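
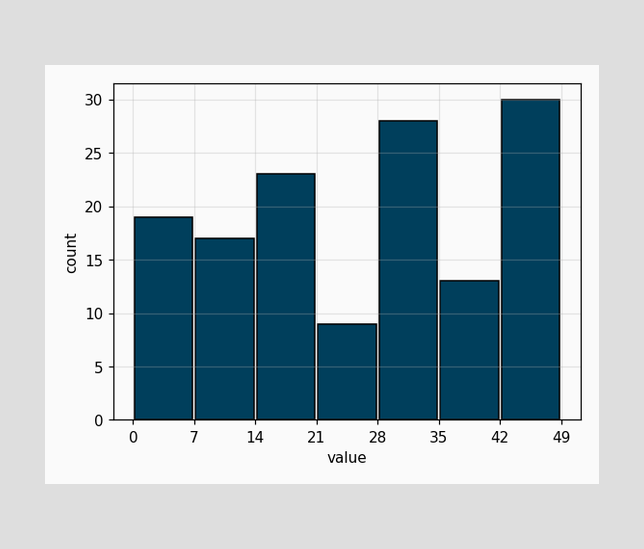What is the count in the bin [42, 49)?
30

The [42, 49) bin has height 30.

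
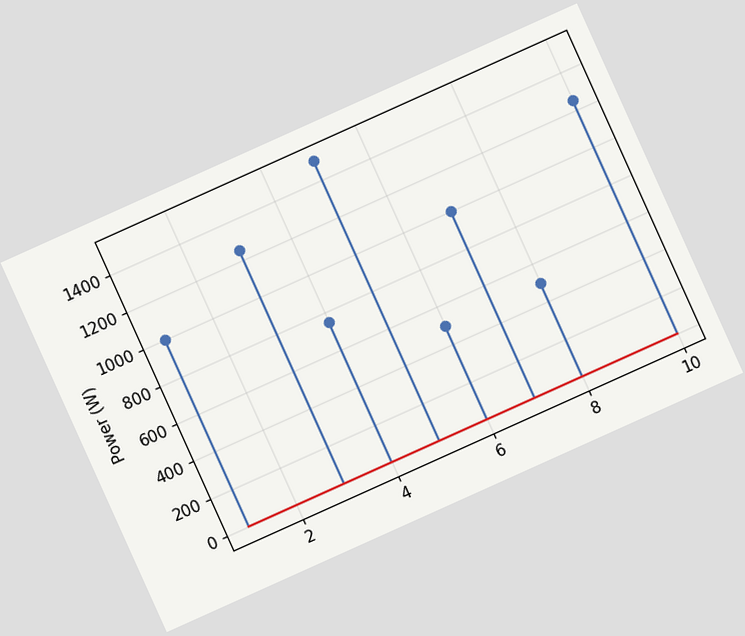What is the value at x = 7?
The chart is tilted about 24° counter-clockwise. The stem at x=7 reaches 1000W.

1000W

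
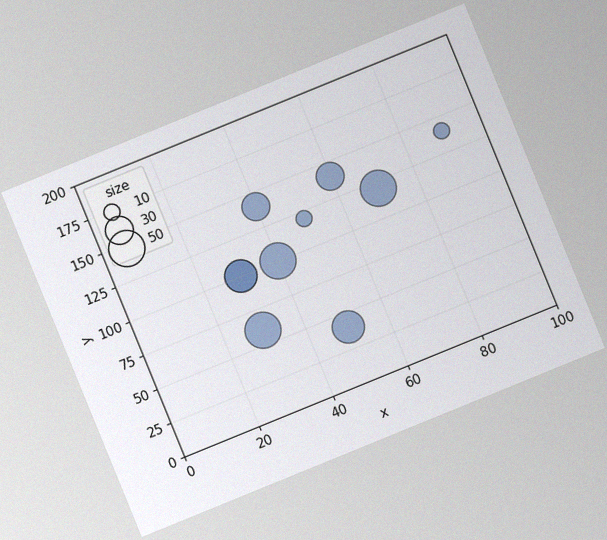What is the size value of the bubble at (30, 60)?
50

The chart is tilted about 22° counter-clockwise, with some photo noise. Matching the bubble at (30, 60) against the size legend gives 50.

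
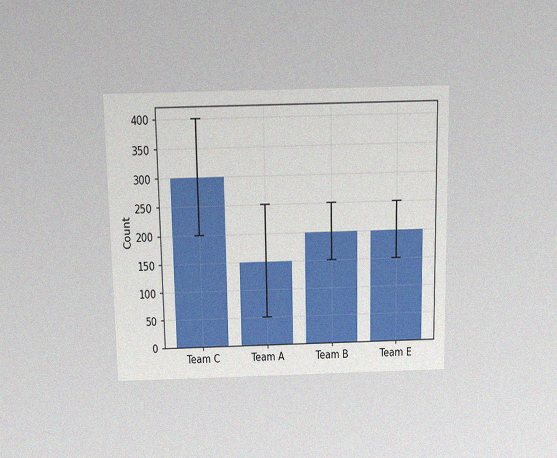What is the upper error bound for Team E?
250

The chart is viewed slightly from above, with some photo noise. The Team E bar's upper whisker reaches 250.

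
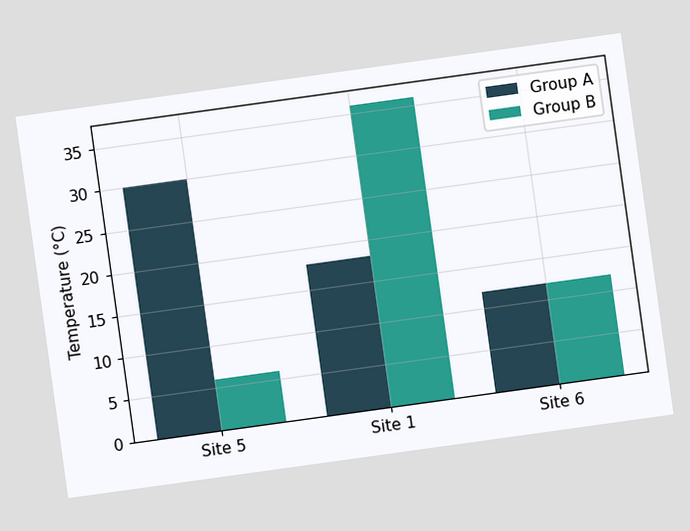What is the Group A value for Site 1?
18°C

The chart is tilted about 8° counter-clockwise. The Group A bar at Site 1 reaches 18°C on the y-axis.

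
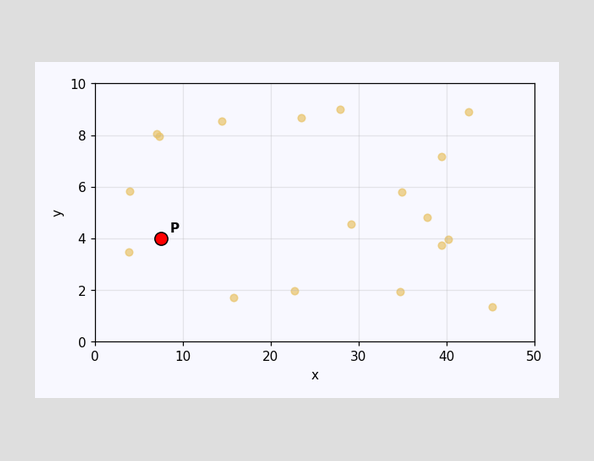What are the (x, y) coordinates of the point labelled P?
(7.5, 4)

Following the gridlines from P to each axis, P sits at (7.5, 4).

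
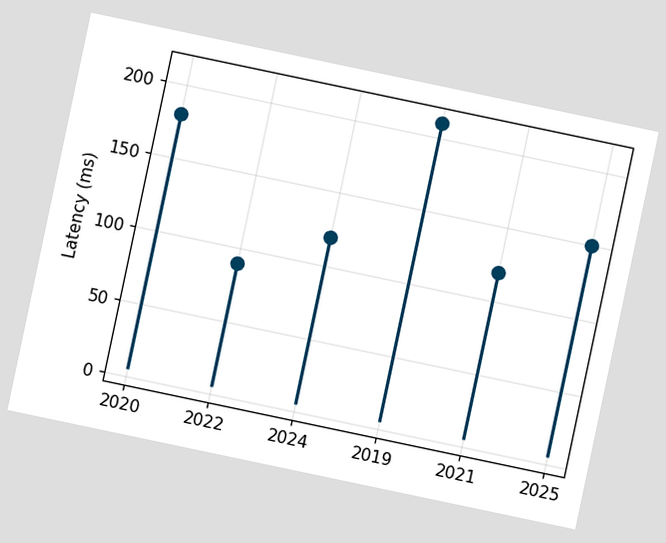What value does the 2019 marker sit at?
210ms

The chart is tilted about 12° clockwise. The 2019 marker sits at 210ms.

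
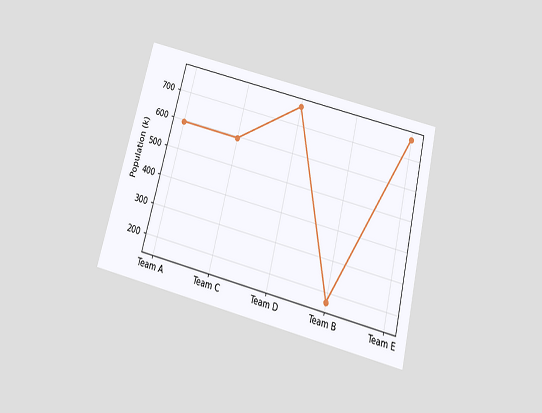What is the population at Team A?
595k

The chart is tilted about 14° clockwise and viewed slightly from below. At Team A, the line is at 595k.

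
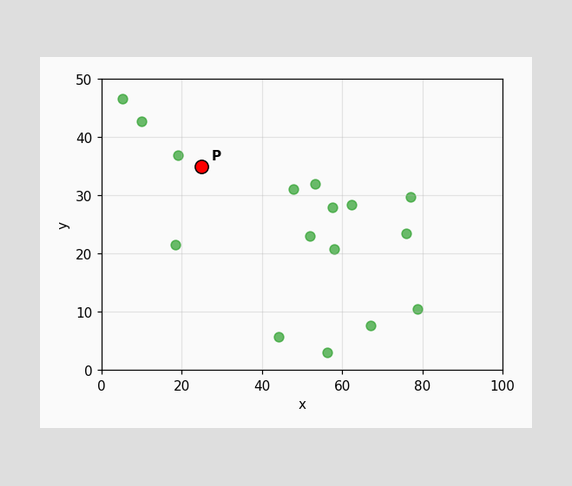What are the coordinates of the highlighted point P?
Following the gridlines from P to each axis, P sits at (25, 35).

(25, 35)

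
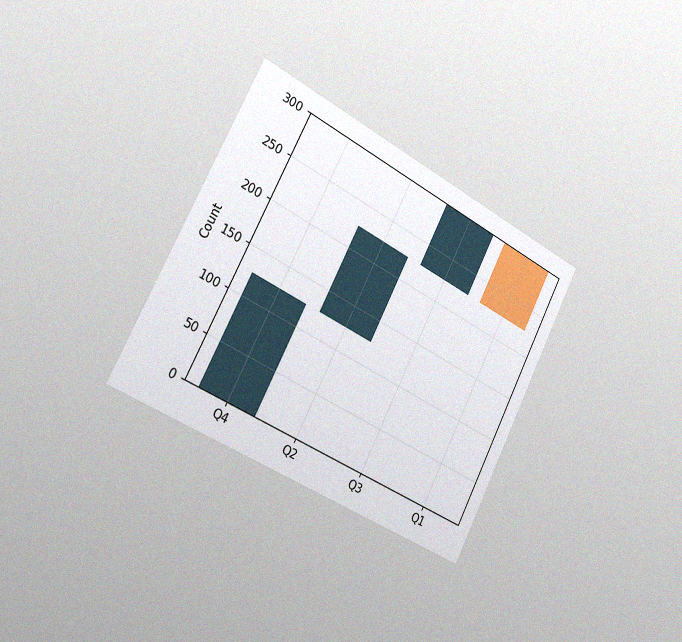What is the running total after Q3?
300

The chart is tilted about 27° clockwise and viewed slightly from the left, with some photo noise. After Q3 the running total reaches 300.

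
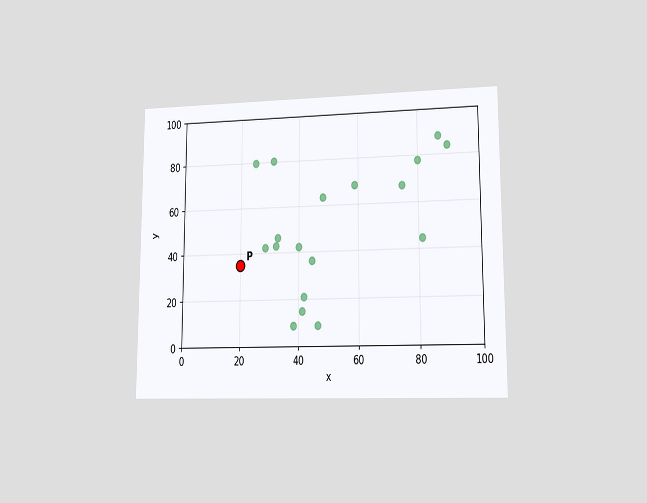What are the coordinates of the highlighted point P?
The chart is viewed at a slight angle. Following the gridlines from P to each axis, P sits at (20, 35).

(20, 35)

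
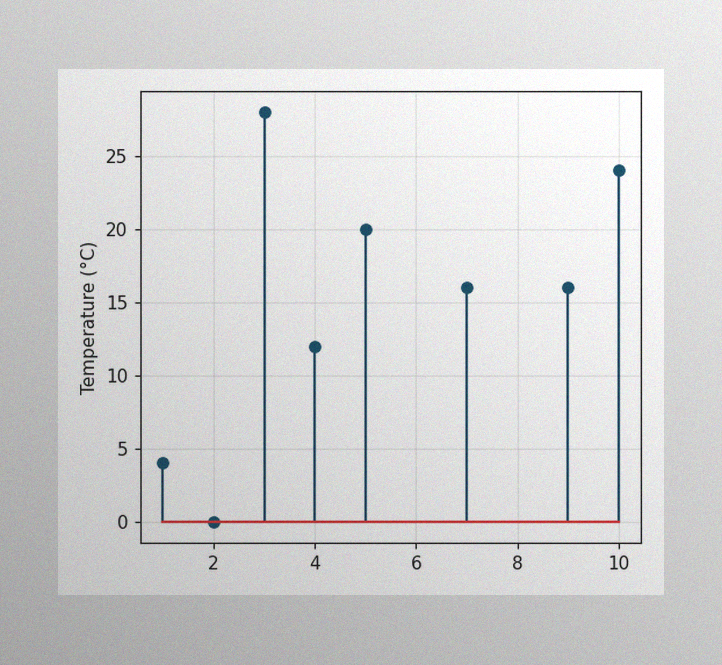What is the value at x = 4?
The image has some photo noise and uneven lighting. The stem at x=4 reaches 12°C.

12°C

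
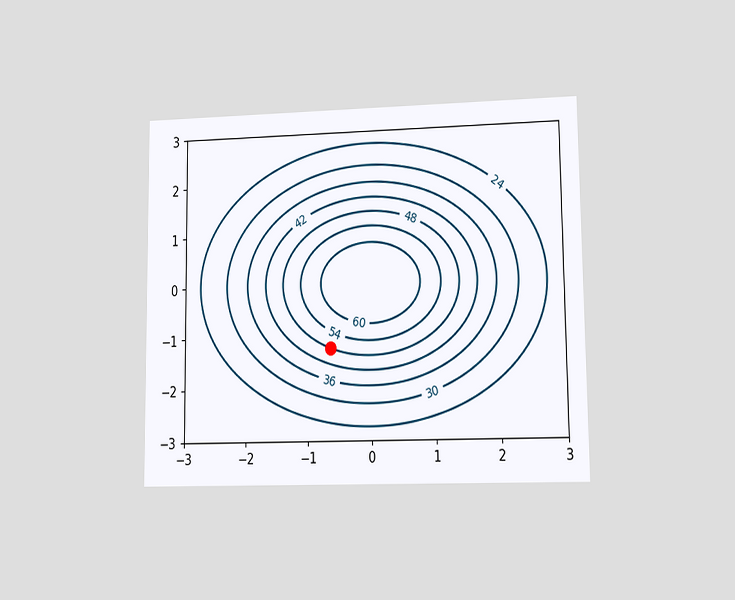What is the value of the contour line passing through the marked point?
48

The chart is viewed at a slight angle. The marked point sits on the contour labelled 48.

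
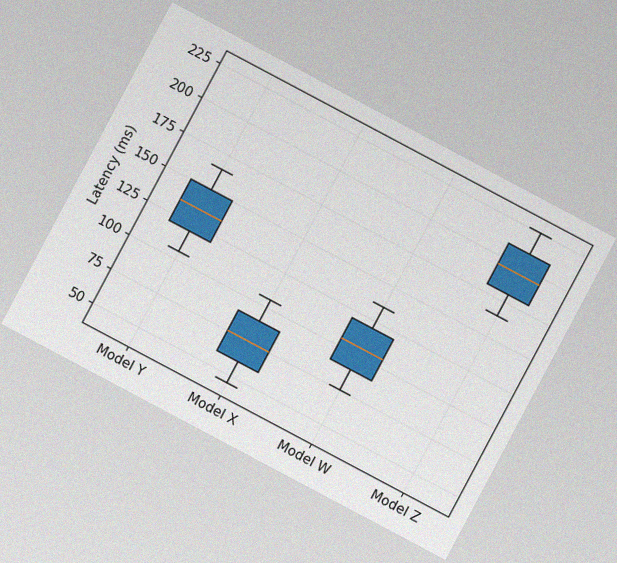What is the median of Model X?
The chart is tilted about 28° clockwise, with some photo noise. The median line in the Model X box sits at 75ms.

75ms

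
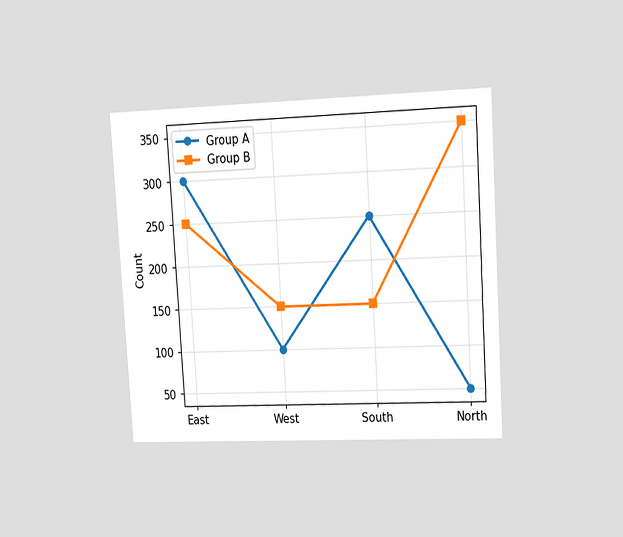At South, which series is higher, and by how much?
The chart is tilted about 4° counter-clockwise and viewed slightly from the right. At South, Group A sits above the other line by 100.

Group A, by 100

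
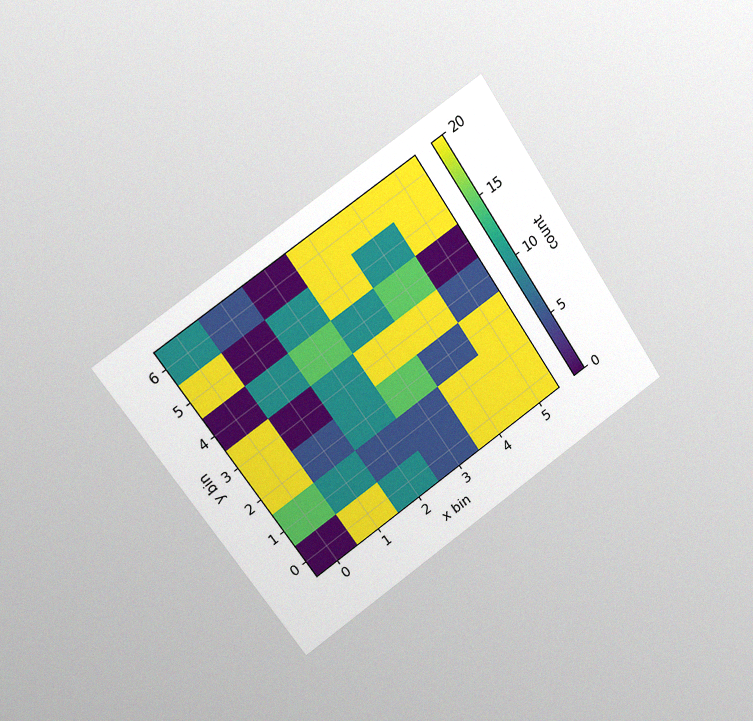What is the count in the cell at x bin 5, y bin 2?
The chart is tilted about 34° counter-clockwise and viewed at a slight angle, with some photo noise. Matching the cell (5, 2) against the colorbar gives 20.

20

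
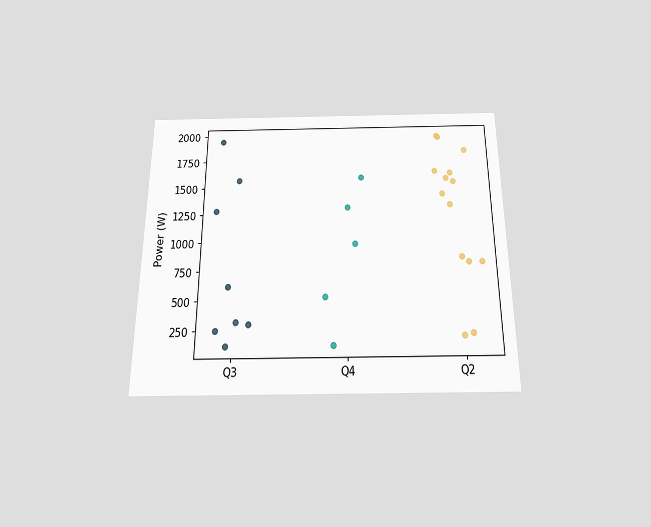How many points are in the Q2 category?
The chart is viewed slightly from below. Counting the markers in the Q2 column gives 14.

14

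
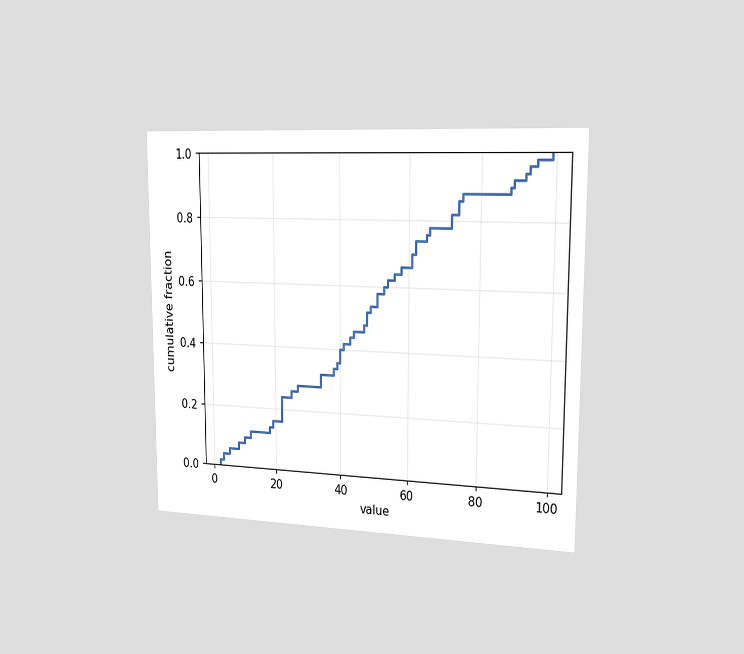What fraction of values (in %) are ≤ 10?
The chart is viewed slightly from the right. At x=10 the ECDF step is at 10%.

10%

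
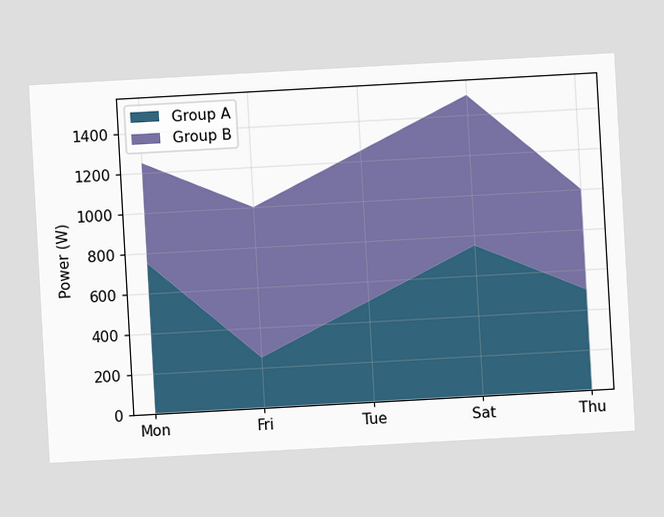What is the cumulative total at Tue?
1250W

The chart is tilted about 3° counter-clockwise. The stacked total at Tue reaches 1250W.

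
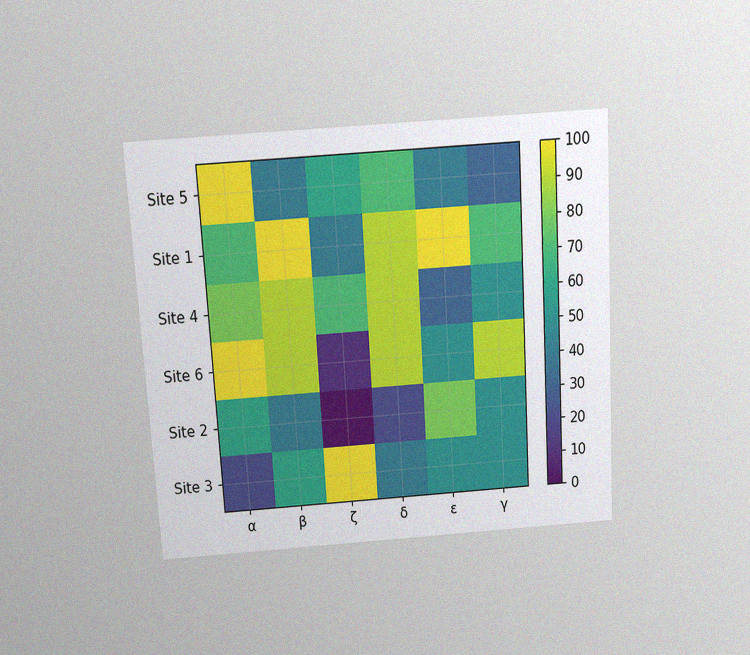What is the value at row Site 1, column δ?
90

The chart is tilted about 3° counter-clockwise and viewed slightly from above, with some photo noise. Matching cell (Site 1, δ) against the colorbar gives 90.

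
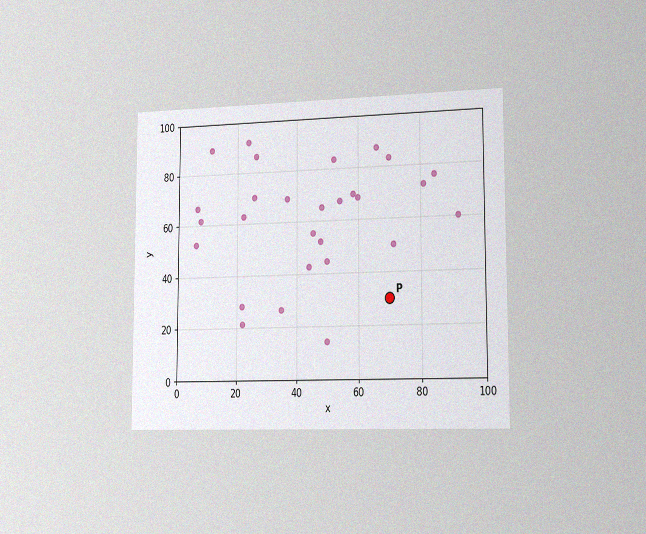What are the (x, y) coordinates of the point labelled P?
(70, 30)

The chart is viewed slightly from the right, with some photo noise. Following the gridlines from P to each axis, P sits at (70, 30).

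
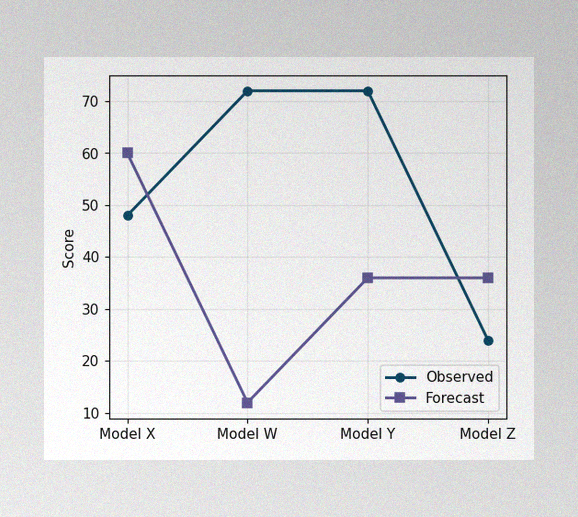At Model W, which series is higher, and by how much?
The image has some photo noise and uneven lighting. At Model W, Observed sits above the other line by 60.

Observed, by 60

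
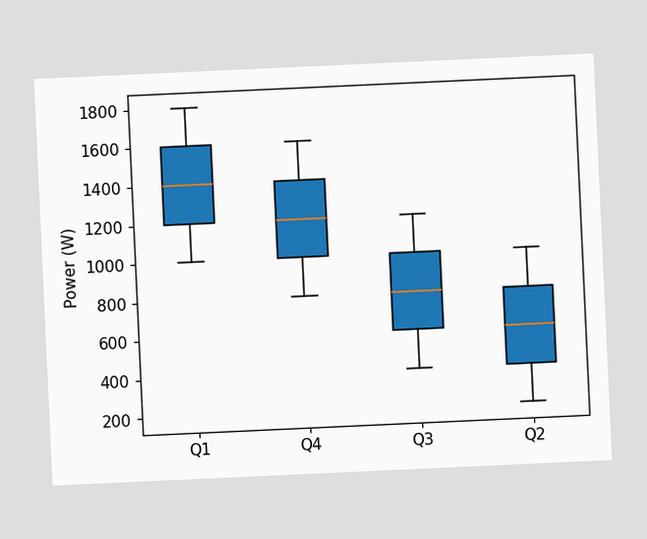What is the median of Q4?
The chart is tilted about 3° counter-clockwise. The median line in the Q4 box sits at 1200W.

1200W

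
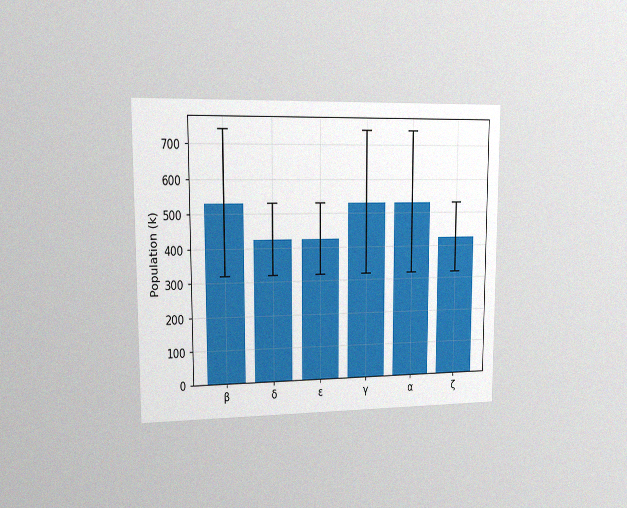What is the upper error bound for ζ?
The chart is viewed slightly from the left, with some photo noise. The ζ bar's upper whisker reaches 530k.

530k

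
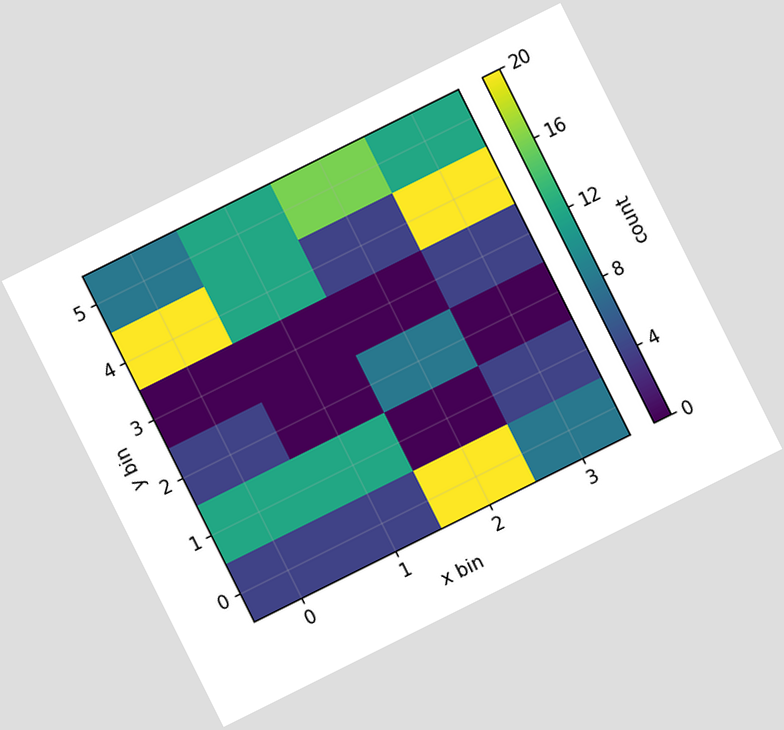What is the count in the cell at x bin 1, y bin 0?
The chart is tilted about 26° counter-clockwise. Matching the cell (1, 0) against the colorbar gives 4.

4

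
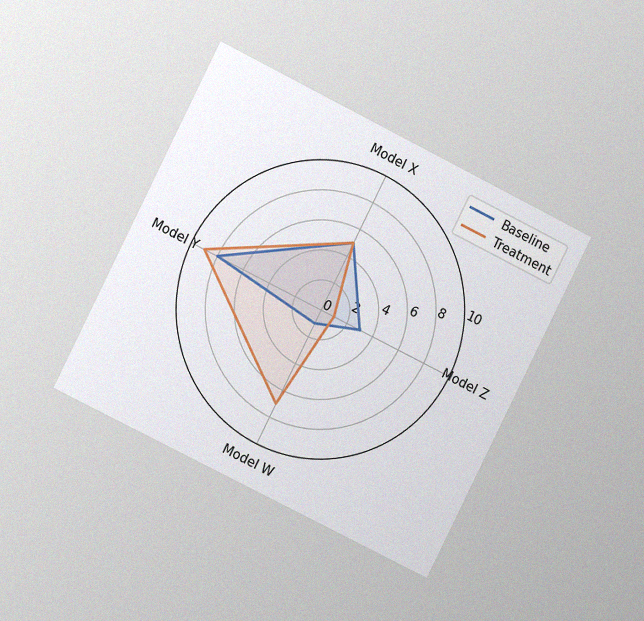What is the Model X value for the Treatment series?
5

The chart is tilted about 27° clockwise and viewed at a slight angle, with some photo noise. On the Model X axis, Treatment reaches 5.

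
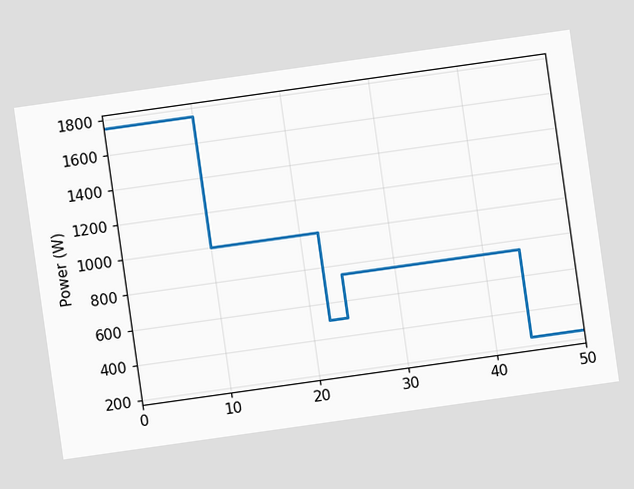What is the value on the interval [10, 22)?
The chart is tilted about 8° counter-clockwise. On [10, 22) the step sits at 1000W.

1000W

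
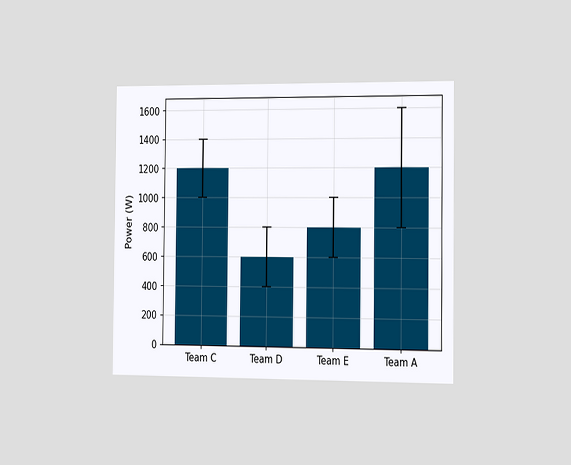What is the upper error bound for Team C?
1400W

The chart is viewed slightly from the right. The Team C bar's upper whisker reaches 1400W.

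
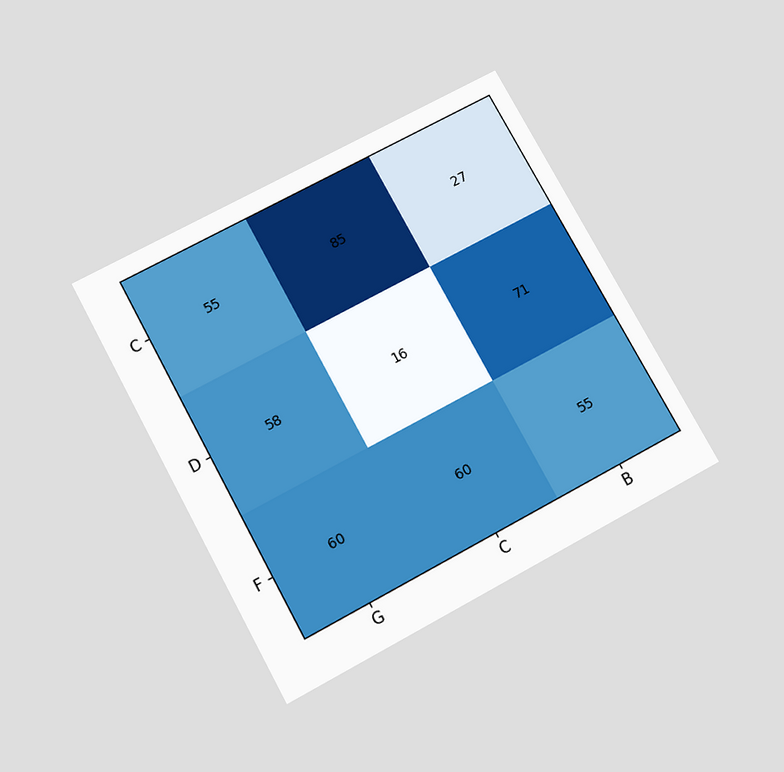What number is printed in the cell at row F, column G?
60

The chart is tilted about 29° counter-clockwise and viewed slightly from below. The (F, G) cell reads 60.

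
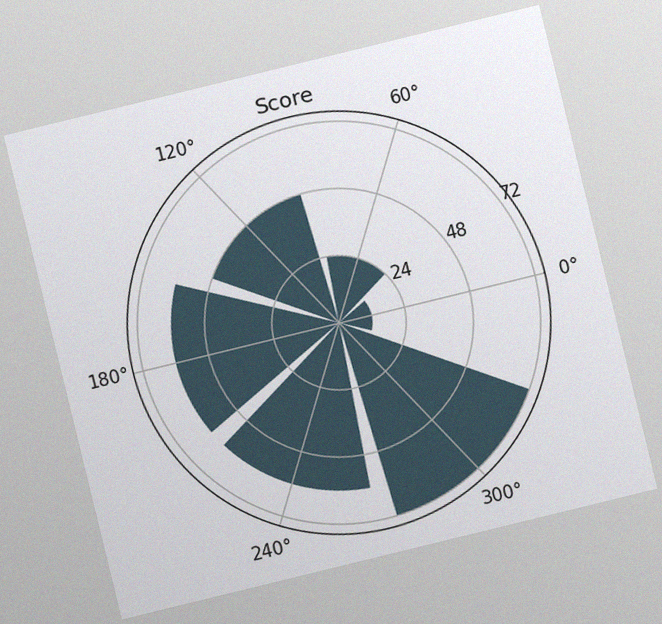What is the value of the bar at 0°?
12

The chart is tilted about 14° counter-clockwise, with some photo noise. The bar at 0° reaches 12 on the radial axis.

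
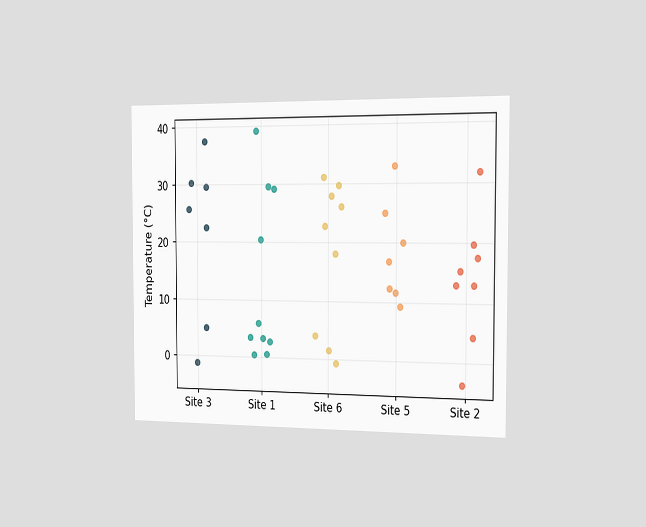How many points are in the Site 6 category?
The chart is viewed slightly from the right. Counting the markers in the Site 6 column gives 9.

9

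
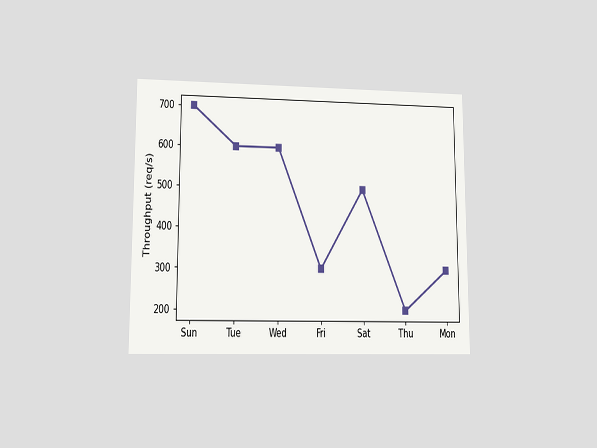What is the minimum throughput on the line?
200req/s

The chart is viewed at a slight angle. The lowest point is at Thu, and reading across to the y-axis gives 200req/s.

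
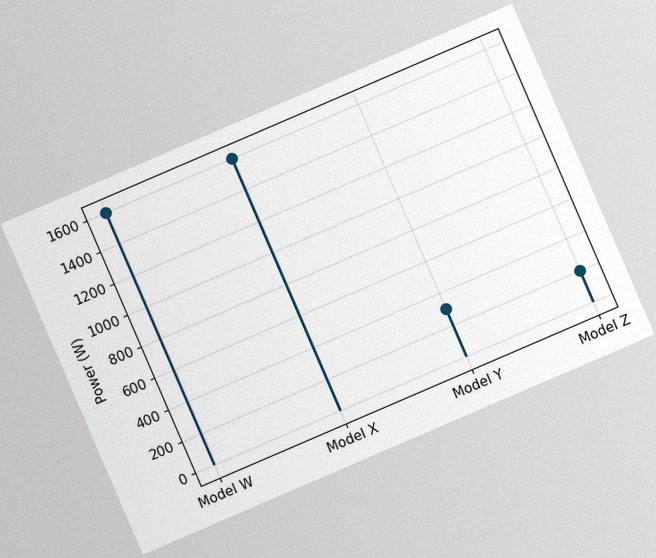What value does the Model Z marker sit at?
The chart is tilted about 23° counter-clockwise, with some photo noise. The Model Z marker sits at 200W.

200W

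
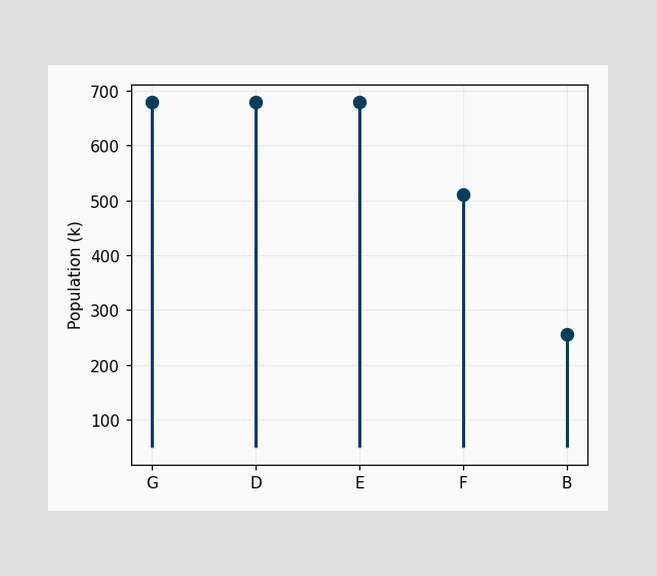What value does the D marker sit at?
The D marker sits at 680k.

680k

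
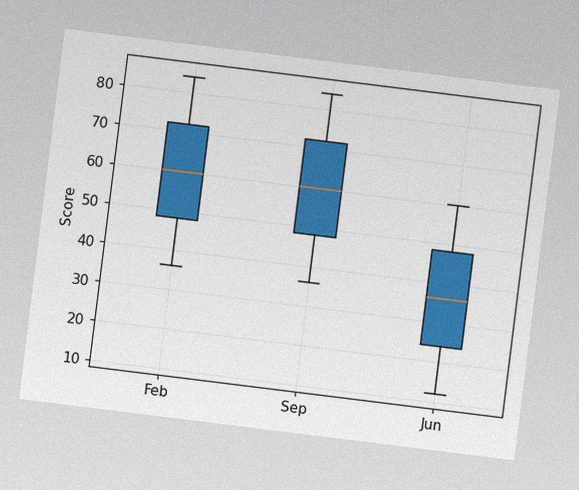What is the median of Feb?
60

The chart is tilted about 7° clockwise, with some photo noise. The median line in the Feb box sits at 60.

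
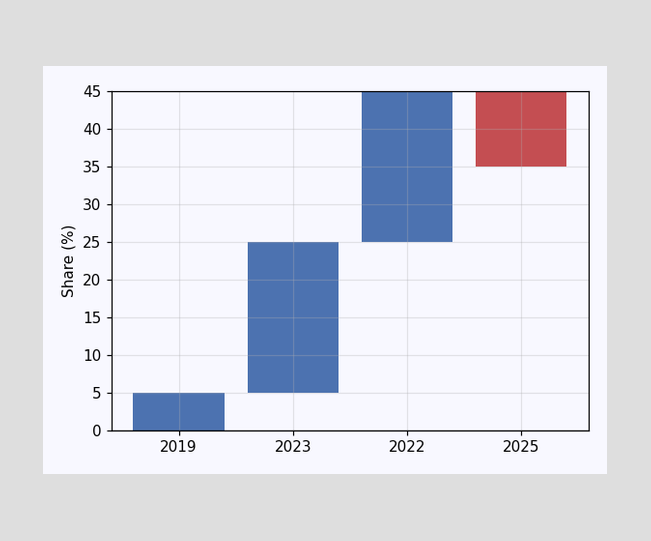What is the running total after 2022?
After 2022 the running total reaches 45%.

45%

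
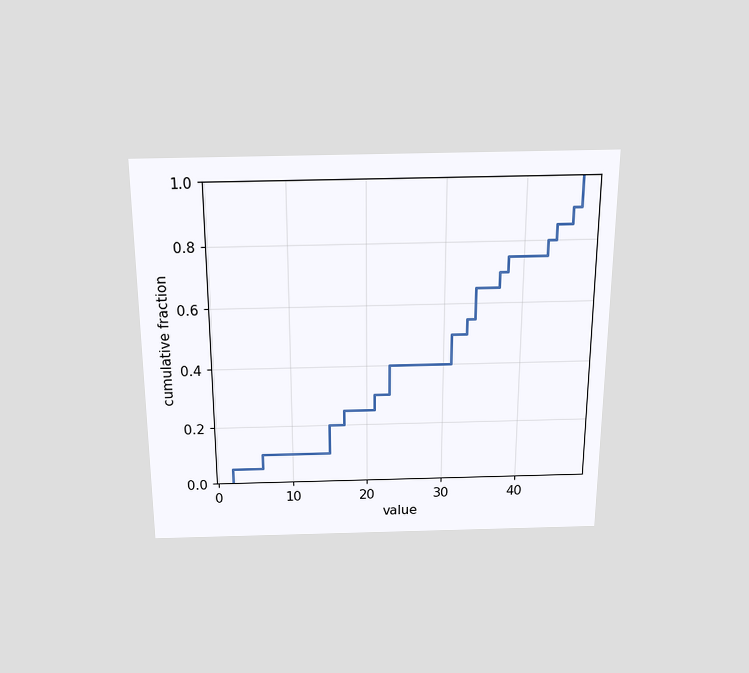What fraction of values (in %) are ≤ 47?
100%

The chart is viewed slightly from above. At x=47 the ECDF step is at 100%.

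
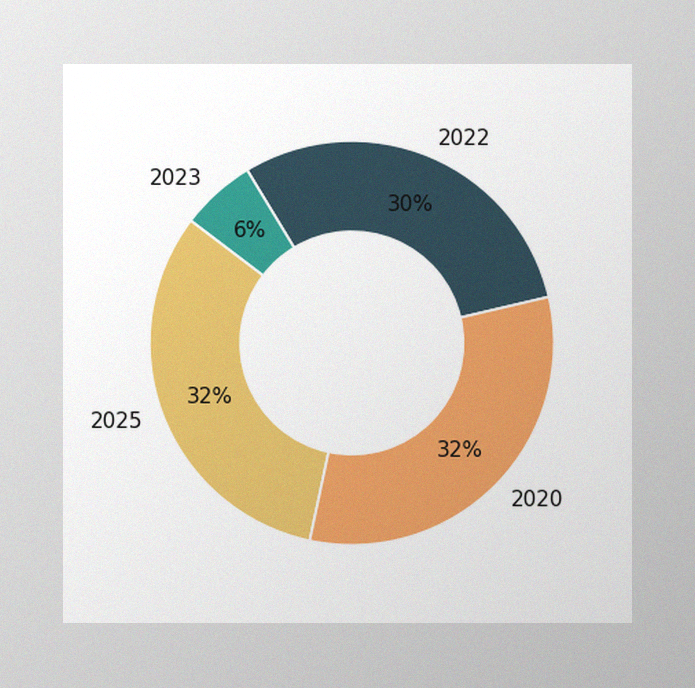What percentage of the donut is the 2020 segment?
The image has some photo noise and uneven lighting. The 2020 segment takes up 32% of the ring.

32%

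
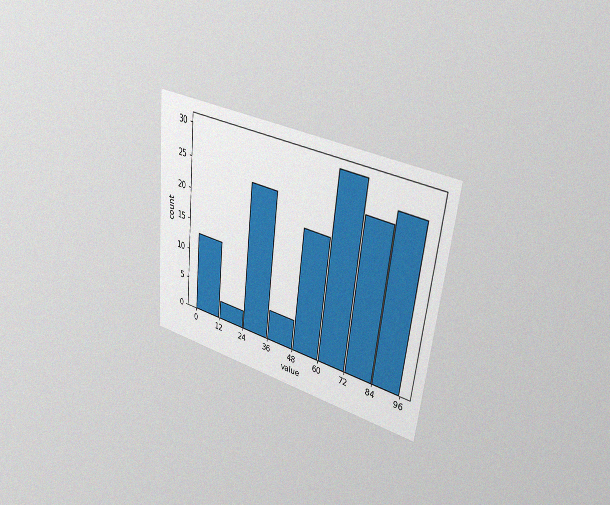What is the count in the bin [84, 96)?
27

The chart is tilted about 6° clockwise and viewed slightly from the right, with some photo noise. The [84, 96) bin has height 27.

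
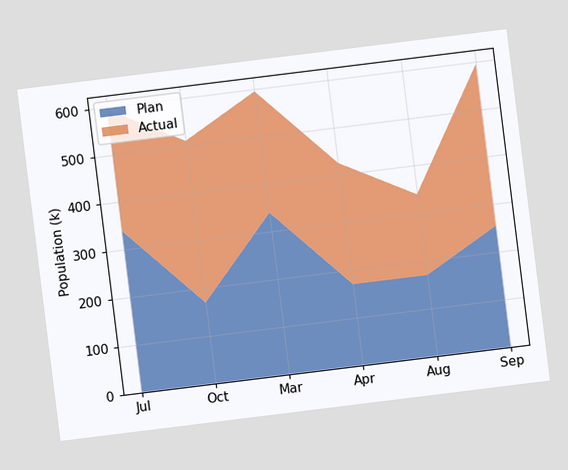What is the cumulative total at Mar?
The chart is tilted about 7° counter-clockwise. The stacked total at Mar reaches 595k.

595k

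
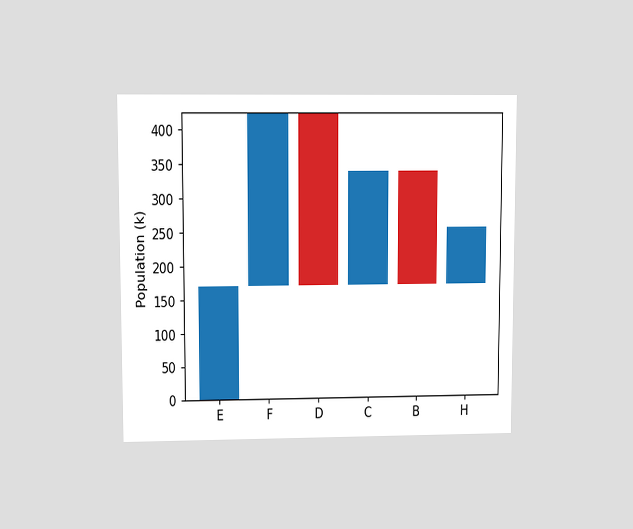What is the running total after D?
170k

The chart is viewed at a slight angle. After D the running total reaches 170k.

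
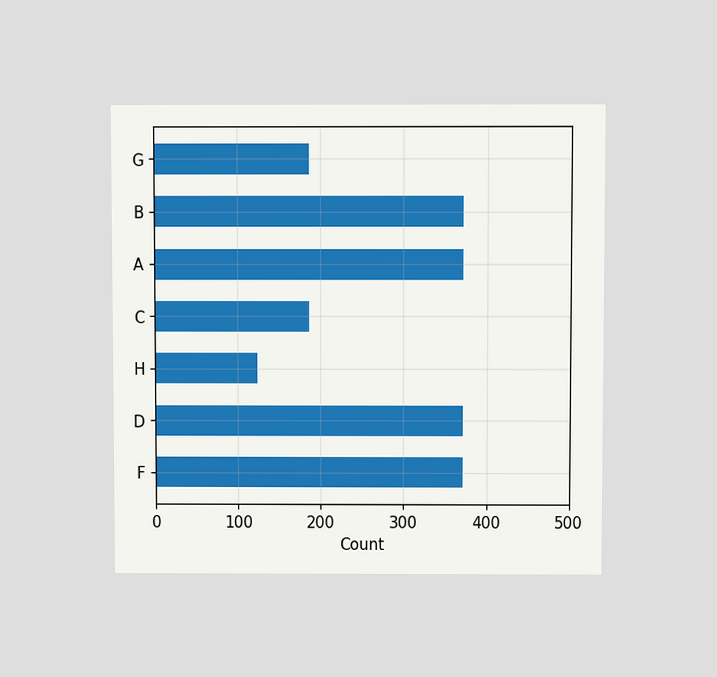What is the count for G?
The chart is viewed slightly from above. Reading along the chart's x-axis, the G bar reaches 186.

186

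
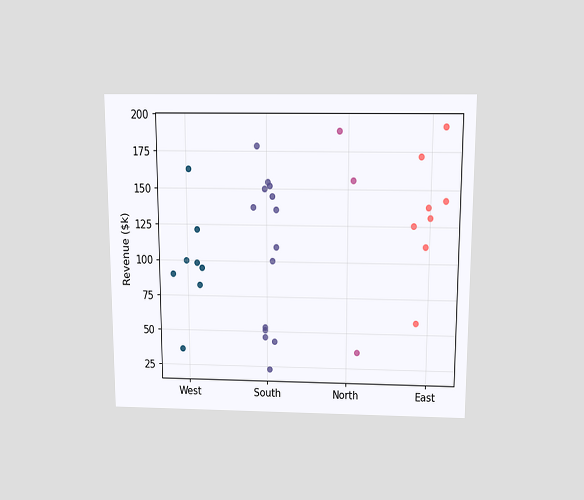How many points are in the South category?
14

The chart is viewed slightly from above. Counting the markers in the South column gives 14.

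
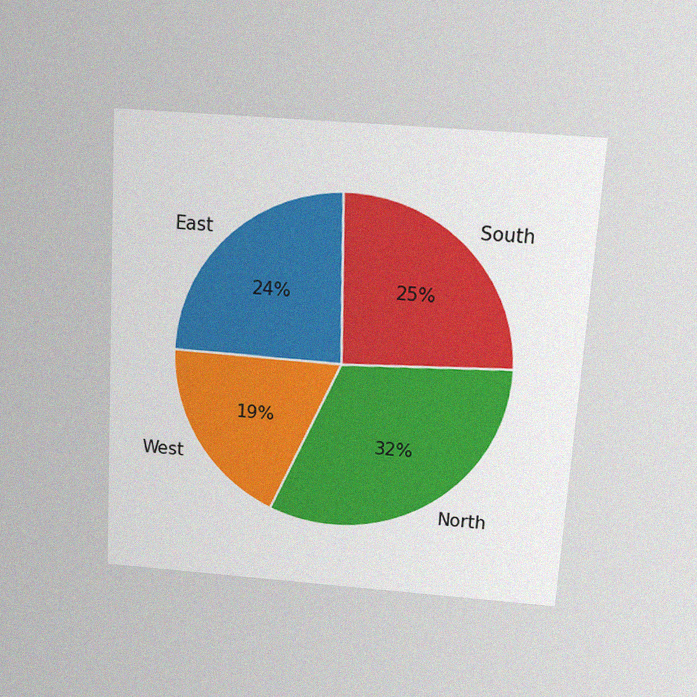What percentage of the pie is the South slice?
25%

The chart is tilted about 4° clockwise and viewed slightly from above, with some photo noise. The South slice takes up 25% of the pie.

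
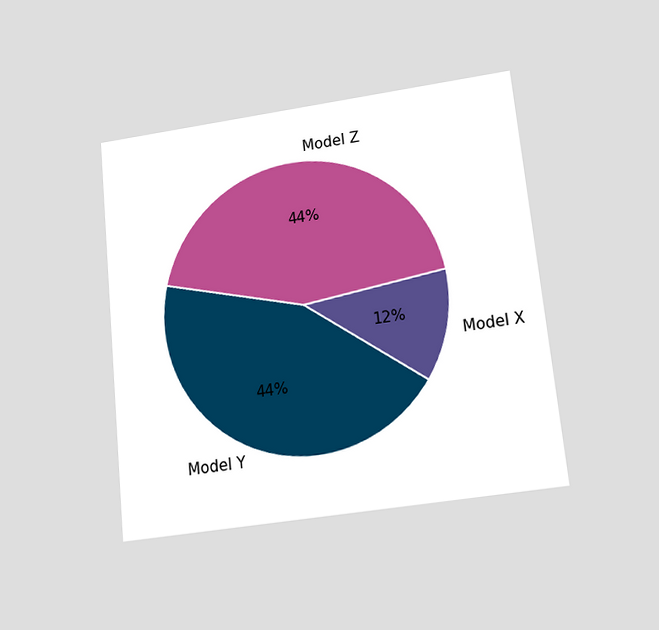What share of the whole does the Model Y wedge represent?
The chart is tilted about 6° counter-clockwise and viewed slightly from below. The Model Y slice takes up 44% of the pie.

44%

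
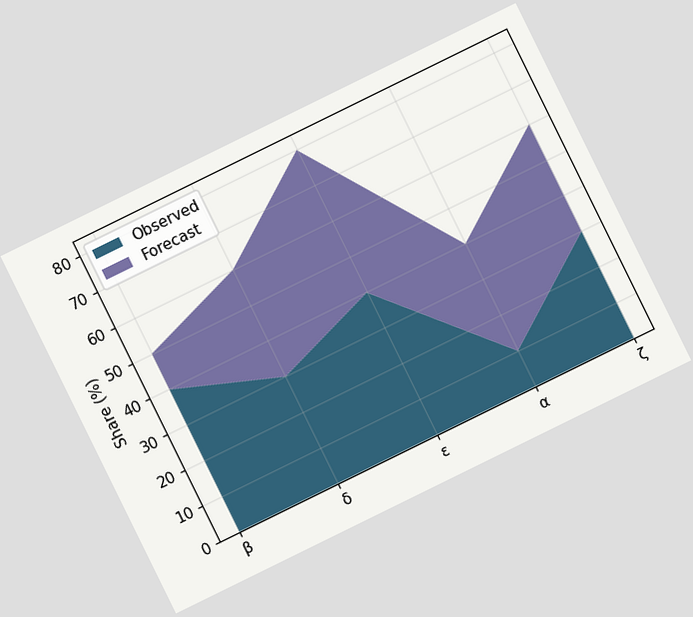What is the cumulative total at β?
The chart is tilted about 26° counter-clockwise. The stacked total at β reaches 50%.

50%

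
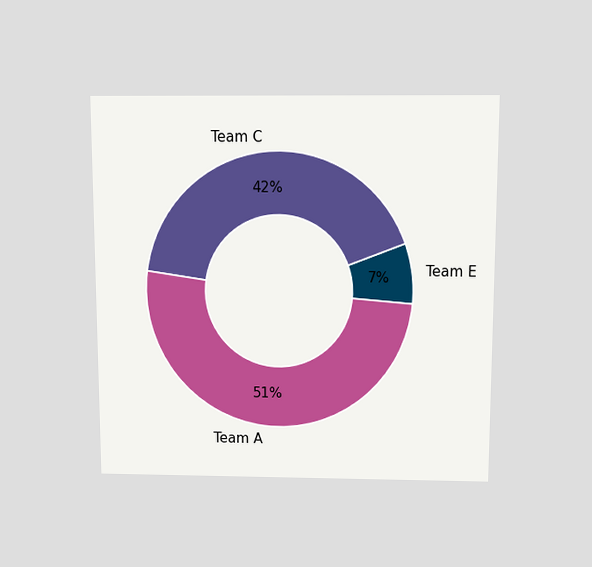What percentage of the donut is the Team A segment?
The chart is viewed slightly from above. The Team A segment takes up 51% of the ring.

51%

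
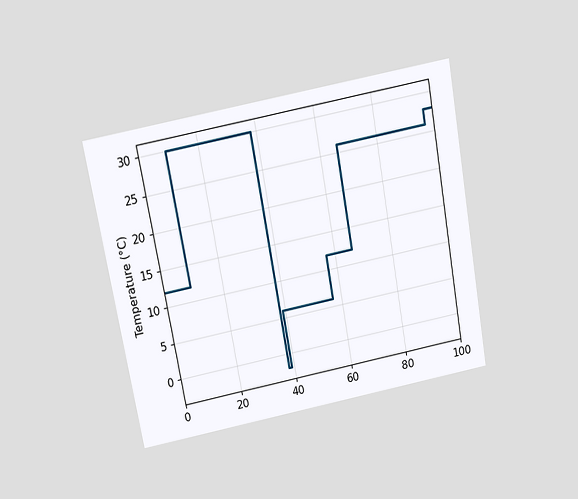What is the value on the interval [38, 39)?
-2°C

The chart is tilted about 10° counter-clockwise and viewed slightly from above. On [38, 39) the step sits at -2°C.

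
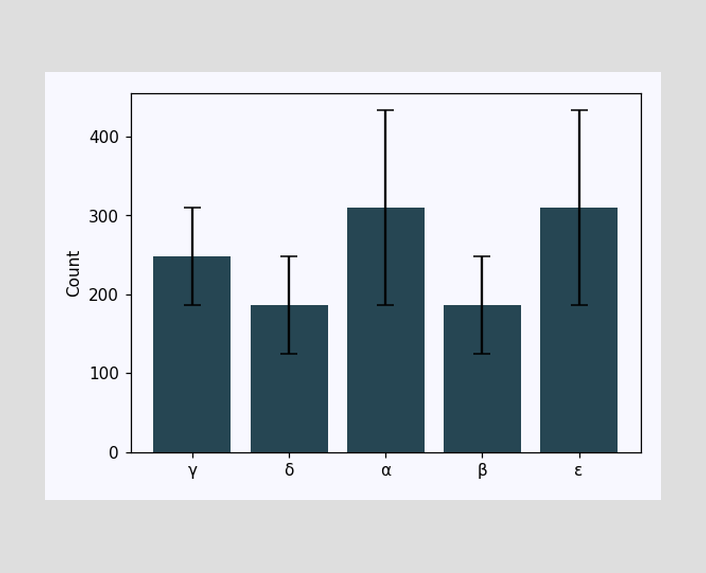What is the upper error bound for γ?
310

The γ bar's upper whisker reaches 310.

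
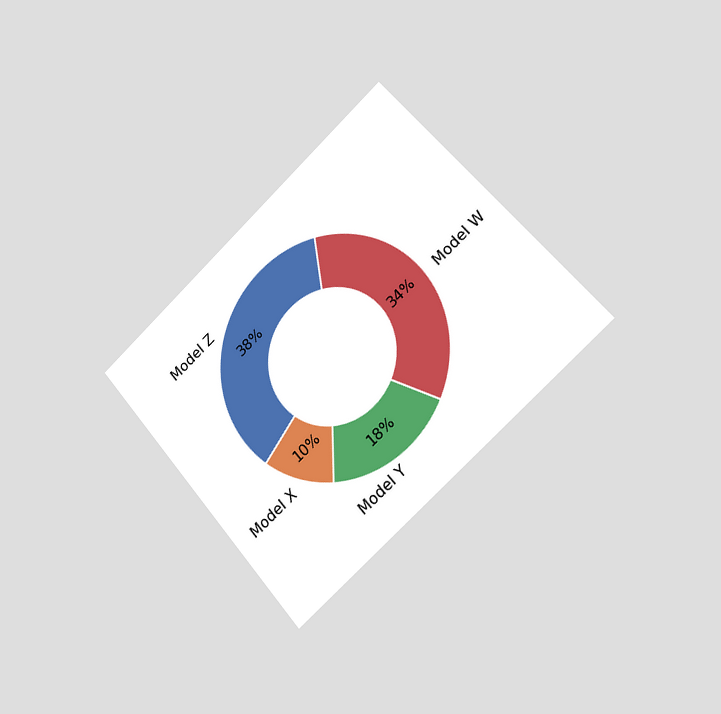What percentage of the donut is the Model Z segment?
38%

The chart is tilted about 41° counter-clockwise and viewed slightly from the right. The Model Z segment takes up 38% of the ring.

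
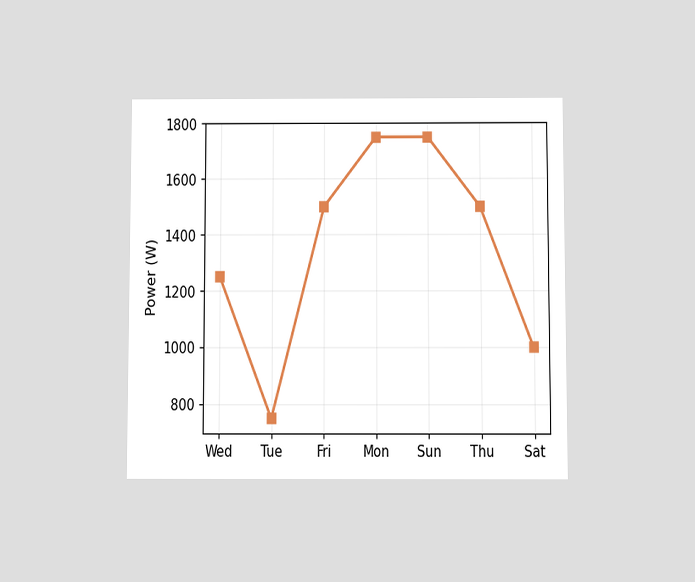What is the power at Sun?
The chart is viewed slightly from below. At Sun, the line is at 1750W.

1750W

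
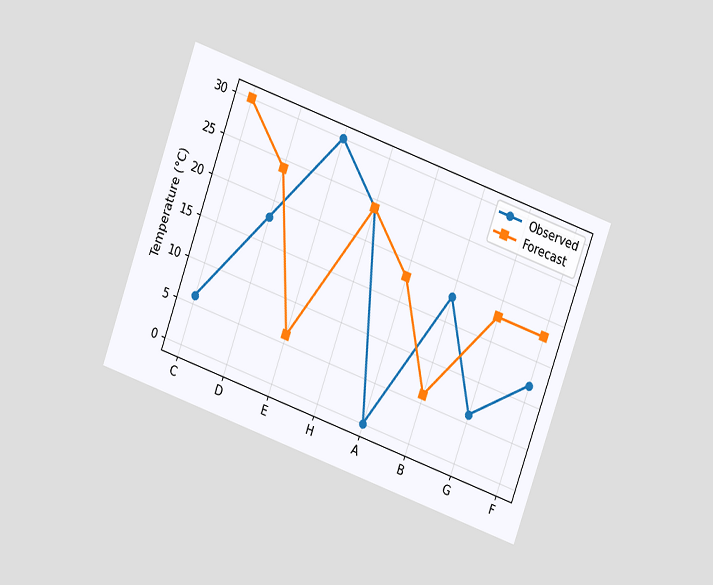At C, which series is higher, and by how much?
The chart is tilted about 20° clockwise and viewed at a slight angle. At C, Forecast sits above the other line by 24°C.

Forecast, by 24°C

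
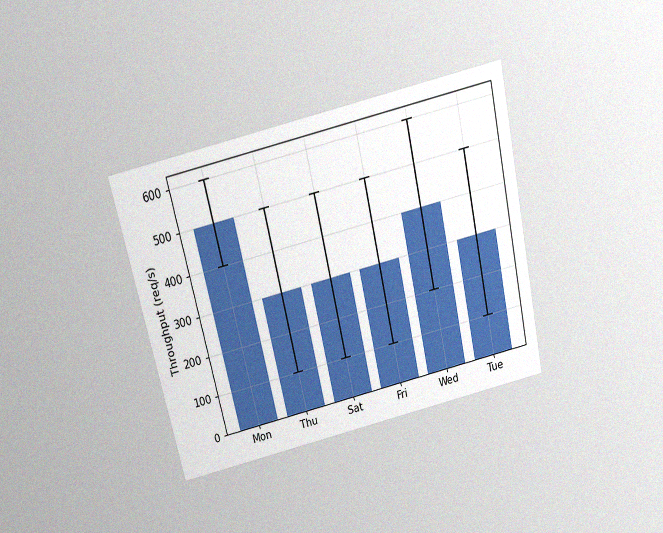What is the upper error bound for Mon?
The chart is tilted about 13° counter-clockwise and viewed slightly from above, with some photo noise. The Mon bar's upper whisker reaches 600req/s.

600req/s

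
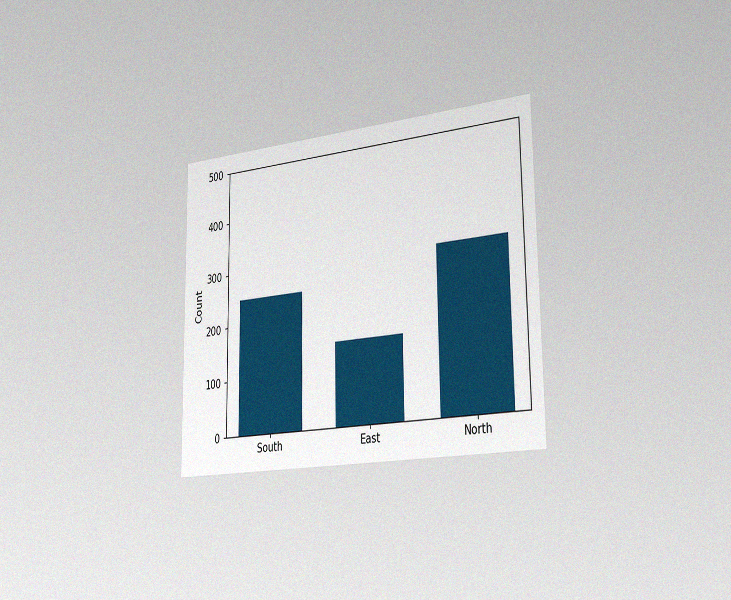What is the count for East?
150

The chart is viewed slightly from the right, with some photo noise. Reading along the chart's y-axis, the East bar reaches 150.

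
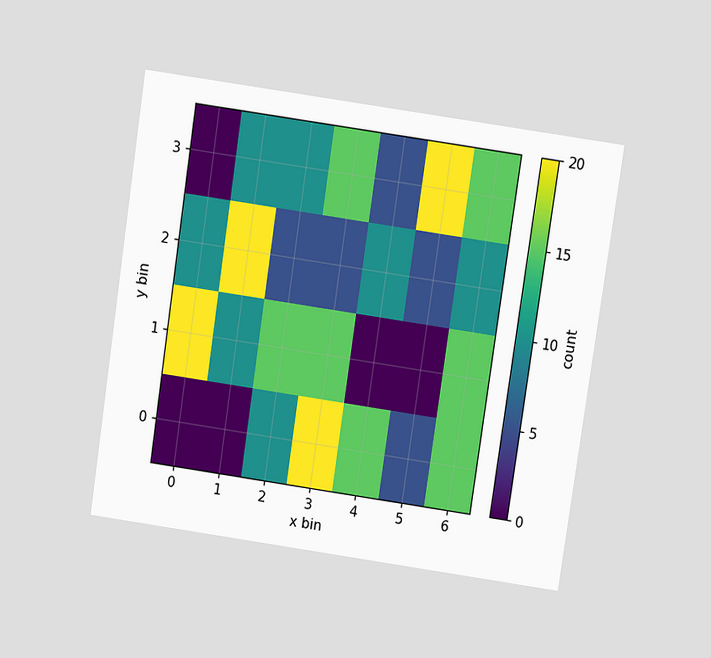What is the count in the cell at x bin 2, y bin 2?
5

The chart is tilted about 8° clockwise and viewed slightly from above. Matching the cell (2, 2) against the colorbar gives 5.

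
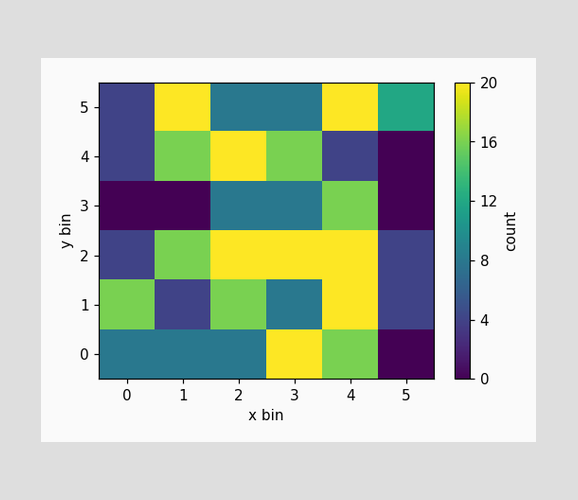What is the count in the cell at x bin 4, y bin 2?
Matching the cell (4, 2) against the colorbar gives 20.

20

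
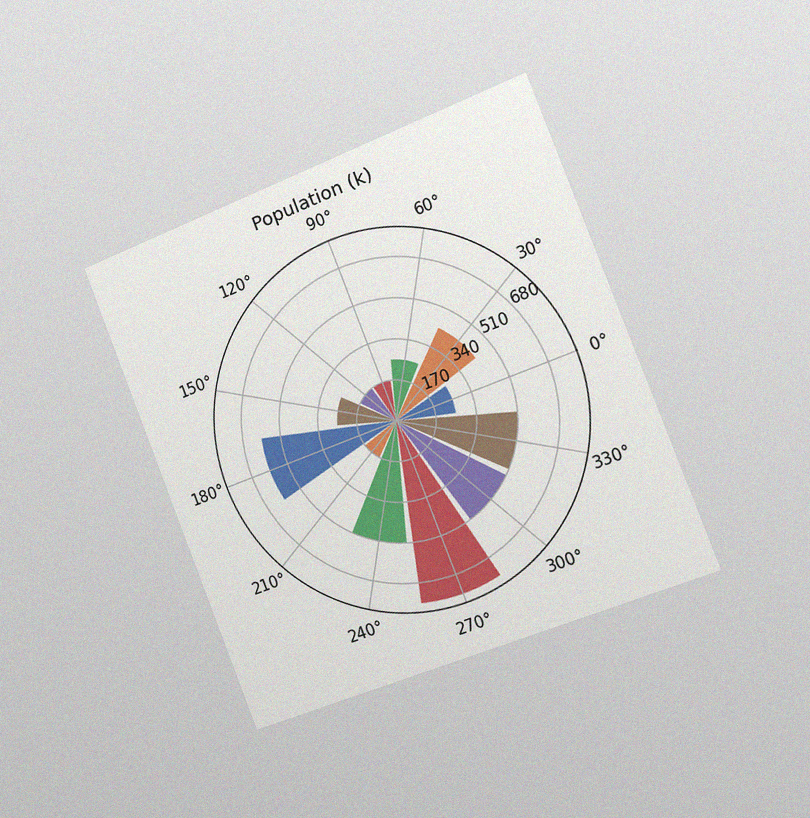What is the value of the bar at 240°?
510k

The chart is tilted about 22° counter-clockwise and viewed slightly from the right, with some photo noise. The bar at 240° reaches 510k on the radial axis.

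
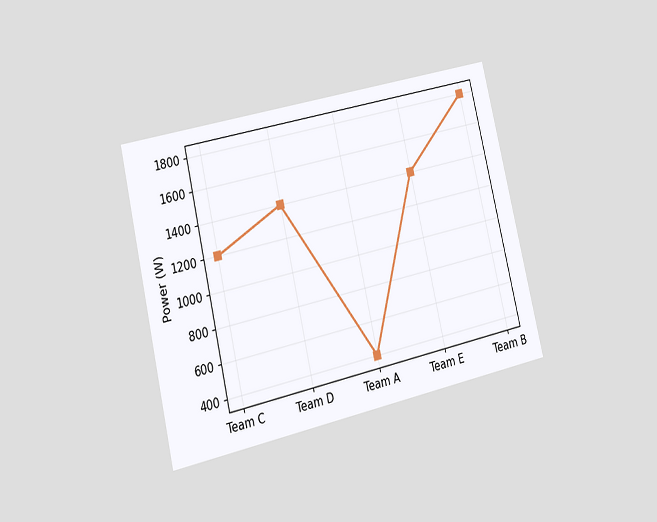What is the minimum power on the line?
400W

The chart is tilted about 13° counter-clockwise and viewed at a slight angle. The lowest point is at Team A, and reading across to the y-axis gives 400W.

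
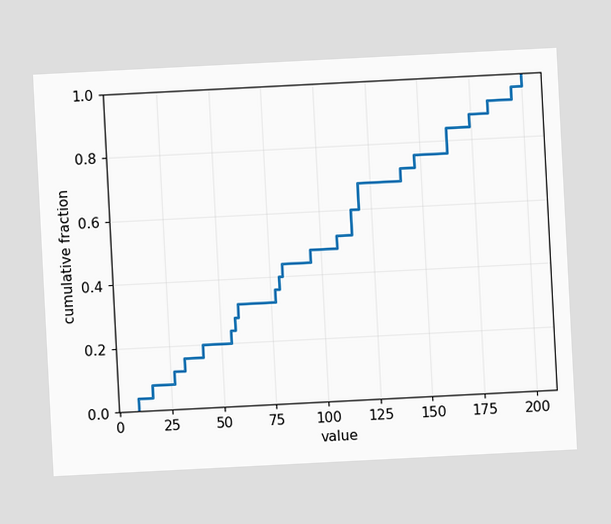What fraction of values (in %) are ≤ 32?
The chart is tilted about 3° counter-clockwise. At x=32 the ECDF step is at 16%.

16%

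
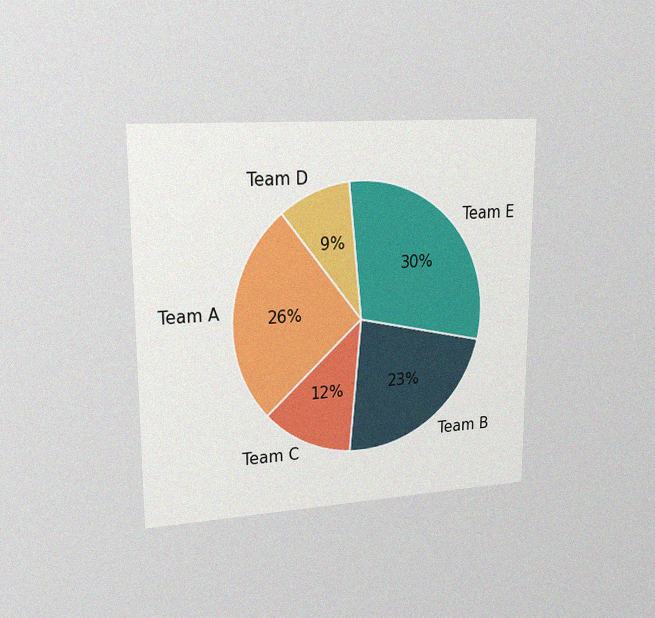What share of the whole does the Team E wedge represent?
30%

The chart is viewed slightly from the left, with some photo noise. The Team E slice takes up 30% of the pie.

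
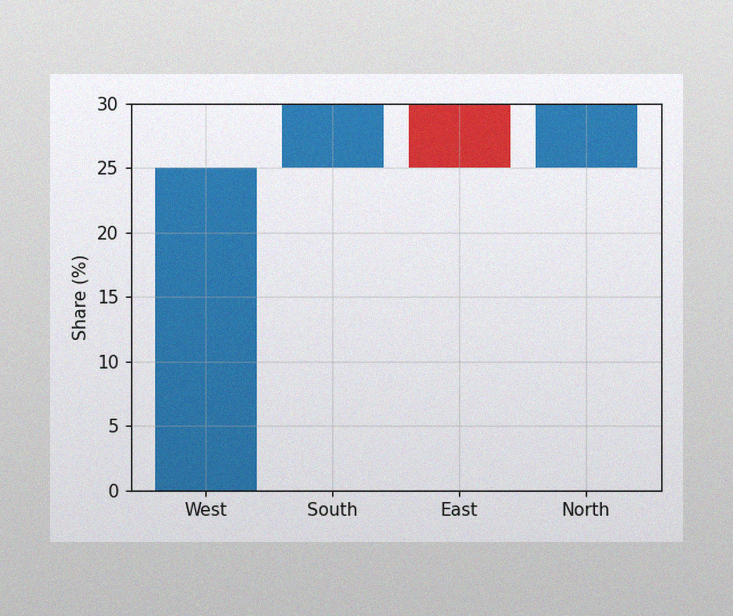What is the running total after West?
The image has some photo noise and uneven lighting. After West the running total reaches 25%.

25%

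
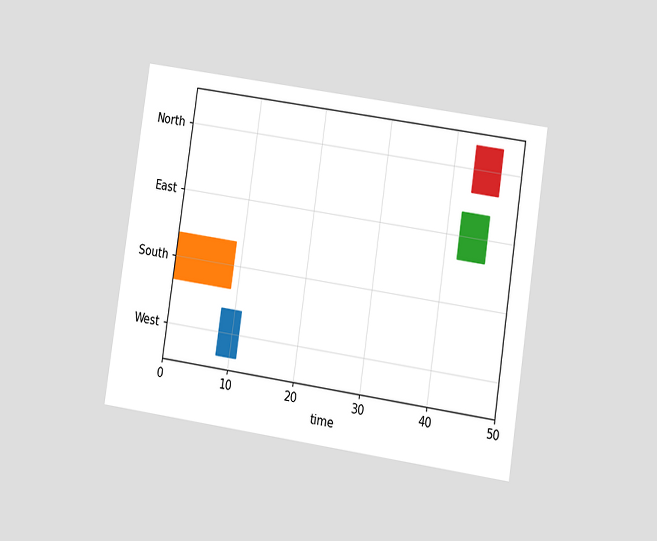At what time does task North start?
The chart is tilted about 8° clockwise and viewed at a slight angle. The North bar begins at t=43.

43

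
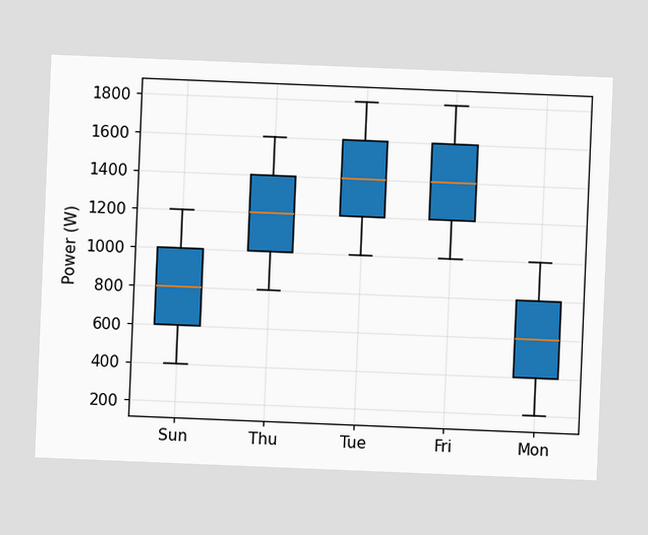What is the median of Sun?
800W

The chart is tilted about 2° clockwise. The median line in the Sun box sits at 800W.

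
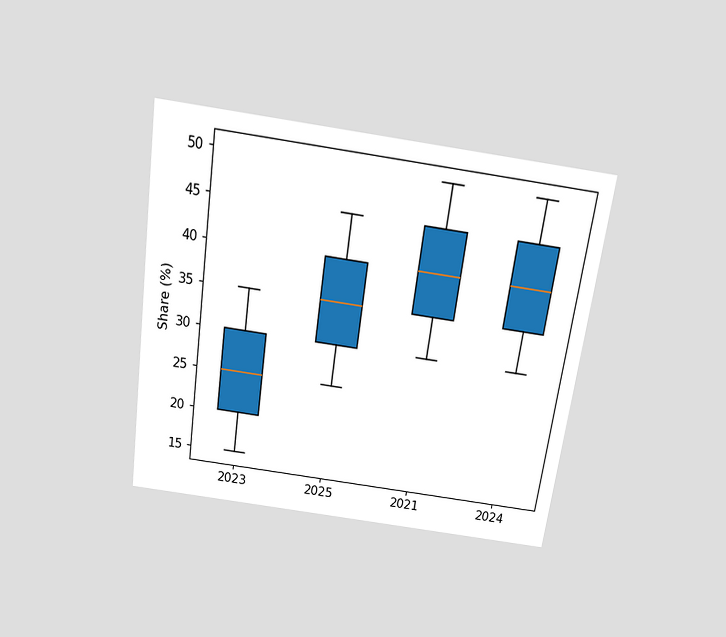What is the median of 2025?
35%

The chart is tilted about 8° clockwise and viewed slightly from above. The median line in the 2025 box sits at 35%.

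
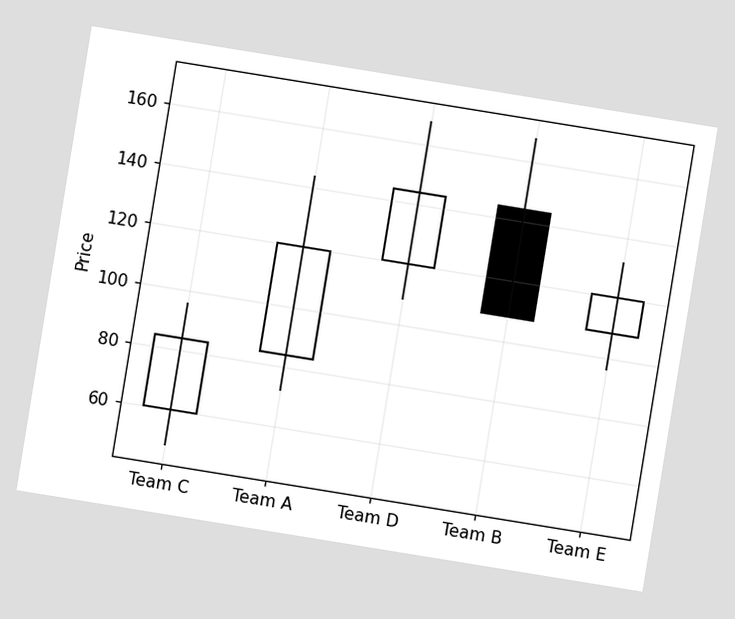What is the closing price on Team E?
120

The chart is tilted about 9° clockwise. The Team E candle closes at 120.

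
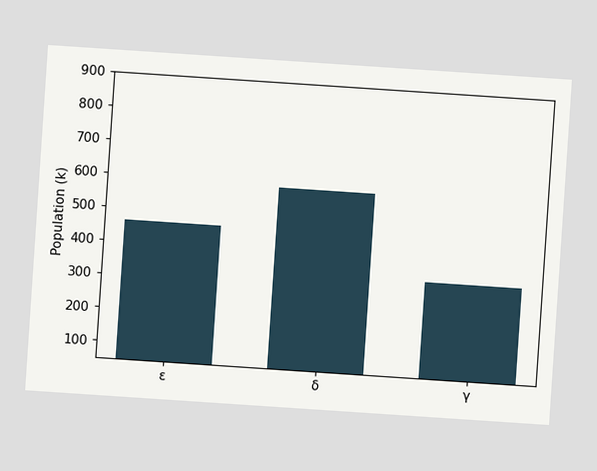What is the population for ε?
462k

The chart is tilted about 4° clockwise. Reading along the chart's y-axis, the ε bar reaches 462k.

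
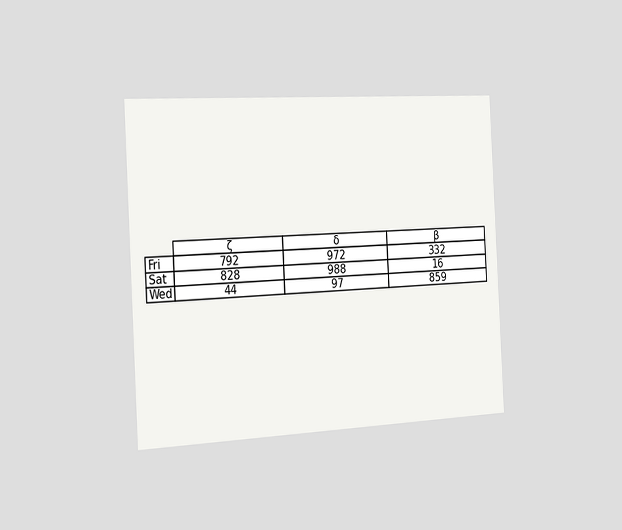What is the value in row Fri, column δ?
972

The chart is tilted about 3° counter-clockwise and viewed slightly from the left. The (Fri, δ) cell reads 972.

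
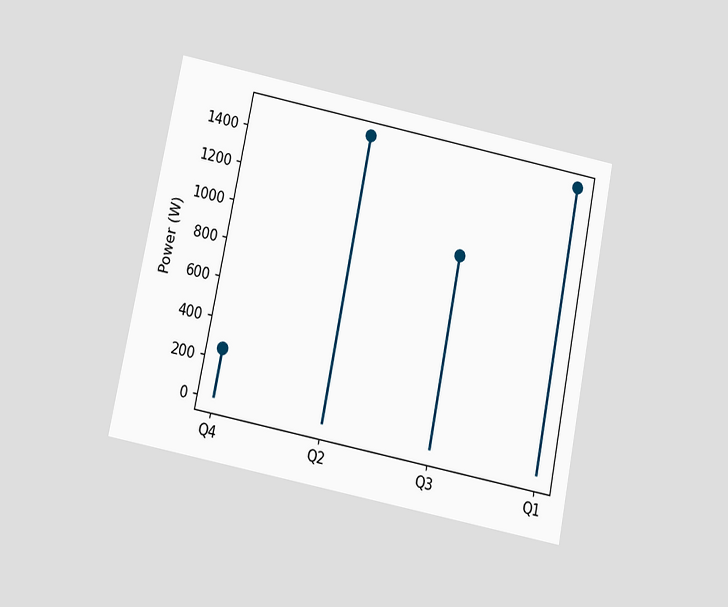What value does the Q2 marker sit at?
The chart is tilted about 11° clockwise and viewed slightly from below. The Q2 marker sits at 1500W.

1500W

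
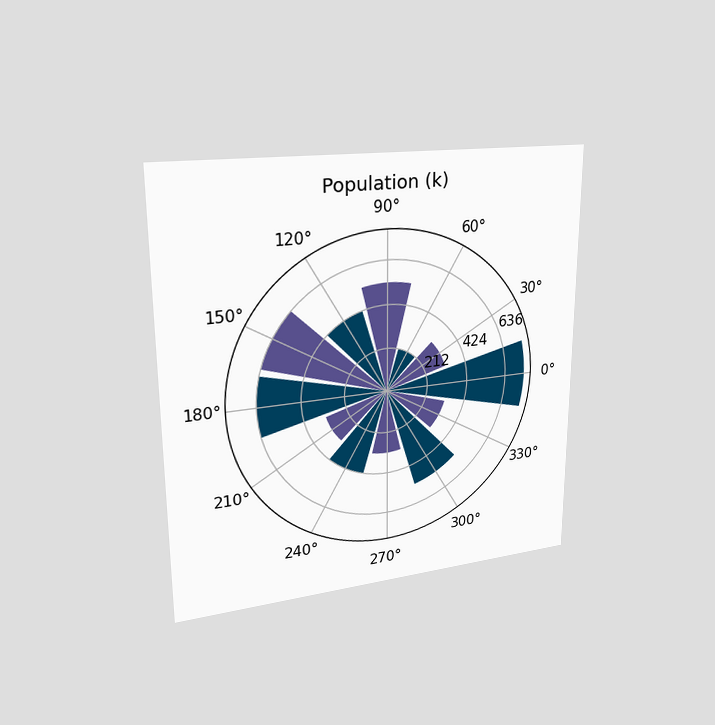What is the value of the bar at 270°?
The chart is viewed slightly from the left. The bar at 270° reaches 318k on the radial axis.

318k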